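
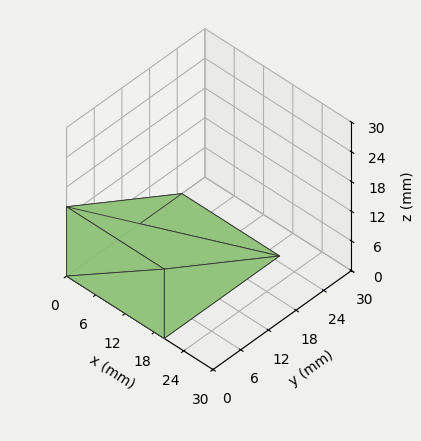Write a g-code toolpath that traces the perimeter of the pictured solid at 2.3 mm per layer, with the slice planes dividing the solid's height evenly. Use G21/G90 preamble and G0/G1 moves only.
Reading the render: the shape is a wedge (ramp): 20 × 25 mm base, rising to 14 mm along the y=0 edge and sloping linearly to z=0 at y=25 (dimensions read to the nearest mm from the axis ticks). For the g-code, the solid's height is divided into equal slices at the stated Δz and each level perimeter traced with G1 moves after a G0 lift.

; perimeter-only toolpath
G21 ; units = mm
G90 ; absolute positioning
G28 ; home
; layer 1
G0 Z2.3
G0 X0.0 Y0.0
G1 X20.0 Y0.0
G1 X20.0 Y20.8
G1 X0.0 Y20.8
G1 X0.0 Y0.0
; layer 2
G0 Z4.7
G0 X0.0 Y0.0
G1 X20.0 Y0.0
G1 X20.0 Y16.7
G1 X0.0 Y16.7
G1 X0.0 Y0.0
; layer 3
G0 Z7.0
G0 X0.0 Y0.0
G1 X20.0 Y0.0
G1 X20.0 Y12.5
G1 X0.0 Y12.5
G1 X0.0 Y0.0
; layer 4
G0 Z9.3
G0 X0.0 Y0.0
G1 X20.0 Y0.0
G1 X20.0 Y8.3
G1 X0.0 Y8.3
G1 X0.0 Y0.0
; layer 5
G0 Z11.7
G0 X0.0 Y0.0
G1 X20.0 Y0.0
G1 X20.0 Y4.2
G1 X0.0 Y4.2
G1 X0.0 Y0.0
M2 ; end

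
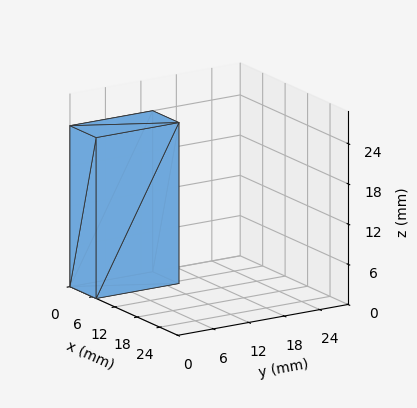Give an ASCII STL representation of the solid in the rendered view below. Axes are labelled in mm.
Reading the render: the shape is a rectangular box, roughly 7 × 14 mm footprint and 24 mm tall (dimensions read to the nearest mm from the axis ticks). For the STL, each face is triangulated and given an outward normal.

solid part
  facet normal 0.0000 0.0000 -1.0000
    outer loop
      vertex 7.00 14.00 0.00
      vertex 7.00 0.00 0.00
      vertex 0.00 0.00 0.00
    endloop
  endfacet
  facet normal 0.0000 0.0000 -1.0000
    outer loop
      vertex 0.00 14.00 0.00
      vertex 7.00 14.00 0.00
      vertex 0.00 0.00 0.00
    endloop
  endfacet
  facet normal 0.0000 0.0000 1.0000
    outer loop
      vertex 0.00 0.00 24.00
      vertex 7.00 0.00 24.00
      vertex 7.00 14.00 24.00
    endloop
  endfacet
  facet normal 0.0000 0.0000 1.0000
    outer loop
      vertex 0.00 0.00 24.00
      vertex 7.00 14.00 24.00
      vertex 0.00 14.00 24.00
    endloop
  endfacet
  facet normal 0.0000 -1.0000 0.0000
    outer loop
      vertex 0.00 0.00 0.00
      vertex 7.00 0.00 0.00
      vertex 7.00 0.00 24.00
    endloop
  endfacet
  facet normal 0.0000 -1.0000 0.0000
    outer loop
      vertex 0.00 0.00 0.00
      vertex 7.00 0.00 24.00
      vertex 0.00 0.00 24.00
    endloop
  endfacet
  facet normal 0.0000 1.0000 0.0000
    outer loop
      vertex 7.00 14.00 24.00
      vertex 7.00 14.00 0.00
      vertex 0.00 14.00 0.00
    endloop
  endfacet
  facet normal 0.0000 1.0000 0.0000
    outer loop
      vertex 0.00 14.00 24.00
      vertex 7.00 14.00 24.00
      vertex 0.00 14.00 0.00
    endloop
  endfacet
  facet normal -1.0000 0.0000 0.0000
    outer loop
      vertex 0.00 14.00 24.00
      vertex 0.00 14.00 0.00
      vertex 0.00 0.00 0.00
    endloop
  endfacet
  facet normal -1.0000 0.0000 0.0000
    outer loop
      vertex 0.00 0.00 24.00
      vertex 0.00 14.00 24.00
      vertex 0.00 0.00 0.00
    endloop
  endfacet
  facet normal 1.0000 0.0000 0.0000
    outer loop
      vertex 7.00 0.00 0.00
      vertex 7.00 14.00 0.00
      vertex 7.00 14.00 24.00
    endloop
  endfacet
  facet normal 1.0000 0.0000 0.0000
    outer loop
      vertex 7.00 0.00 0.00
      vertex 7.00 14.00 24.00
      vertex 7.00 0.00 24.00
    endloop
  endfacet
endsolid part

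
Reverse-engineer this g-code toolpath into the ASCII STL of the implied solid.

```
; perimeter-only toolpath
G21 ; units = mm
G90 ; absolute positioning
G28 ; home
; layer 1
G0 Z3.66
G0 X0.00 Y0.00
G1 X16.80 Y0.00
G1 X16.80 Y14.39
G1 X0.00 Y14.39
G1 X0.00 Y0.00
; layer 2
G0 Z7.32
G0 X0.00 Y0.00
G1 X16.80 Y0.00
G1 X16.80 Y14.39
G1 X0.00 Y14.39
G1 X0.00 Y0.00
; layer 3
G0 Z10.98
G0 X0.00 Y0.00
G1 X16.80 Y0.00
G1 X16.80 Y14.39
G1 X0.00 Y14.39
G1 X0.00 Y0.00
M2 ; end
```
solid part
  facet normal 0.0000 0.0000 -1.0000
    outer loop
      vertex 16.80 14.39 0.00
      vertex 16.80 0.00 0.00
      vertex 0.00 0.00 0.00
    endloop
  endfacet
  facet normal 0.0000 0.0000 -1.0000
    outer loop
      vertex 0.00 14.39 0.00
      vertex 16.80 14.39 0.00
      vertex 0.00 0.00 0.00
    endloop
  endfacet
  facet normal 0.0000 0.0000 1.0000
    outer loop
      vertex 0.00 0.00 10.98
      vertex 16.80 0.00 10.98
      vertex 16.80 14.39 10.98
    endloop
  endfacet
  facet normal 0.0000 0.0000 1.0000
    outer loop
      vertex 0.00 0.00 10.98
      vertex 16.80 14.39 10.98
      vertex 0.00 14.39 10.98
    endloop
  endfacet
  facet normal 0.0000 -1.0000 0.0000
    outer loop
      vertex 0.00 0.00 0.00
      vertex 16.80 0.00 0.00
      vertex 16.80 0.00 10.98
    endloop
  endfacet
  facet normal 0.0000 -1.0000 0.0000
    outer loop
      vertex 0.00 0.00 0.00
      vertex 16.80 0.00 10.98
      vertex 0.00 0.00 10.98
    endloop
  endfacet
  facet normal 0.0000 1.0000 0.0000
    outer loop
      vertex 16.80 14.39 10.98
      vertex 16.80 14.39 0.00
      vertex 0.00 14.39 0.00
    endloop
  endfacet
  facet normal 0.0000 1.0000 0.0000
    outer loop
      vertex 0.00 14.39 10.98
      vertex 16.80 14.39 10.98
      vertex 0.00 14.39 0.00
    endloop
  endfacet
  facet normal -1.0000 0.0000 0.0000
    outer loop
      vertex 0.00 14.39 10.98
      vertex 0.00 14.39 0.00
      vertex 0.00 0.00 0.00
    endloop
  endfacet
  facet normal -1.0000 0.0000 0.0000
    outer loop
      vertex 0.00 0.00 10.98
      vertex 0.00 14.39 10.98
      vertex 0.00 0.00 0.00
    endloop
  endfacet
  facet normal 1.0000 0.0000 0.0000
    outer loop
      vertex 16.80 0.00 0.00
      vertex 16.80 14.39 0.00
      vertex 16.80 14.39 10.98
    endloop
  endfacet
  facet normal 1.0000 0.0000 0.0000
    outer loop
      vertex 16.80 0.00 0.00
      vertex 16.80 14.39 10.98
      vertex 16.80 0.00 10.98
    endloop
  endfacet
endsolid part

The G0 Z moves step by Δz≈3.66 mm. Every layer's G1 loop is the same polygon, so the solid is a straight extrusion of it from z=0 to z≈11. Closing with flat bottom and top caps and triangulating gives 12 facets — a rectangular box, roughly 16.8 × 14.4 mm footprint and 11 mm tall.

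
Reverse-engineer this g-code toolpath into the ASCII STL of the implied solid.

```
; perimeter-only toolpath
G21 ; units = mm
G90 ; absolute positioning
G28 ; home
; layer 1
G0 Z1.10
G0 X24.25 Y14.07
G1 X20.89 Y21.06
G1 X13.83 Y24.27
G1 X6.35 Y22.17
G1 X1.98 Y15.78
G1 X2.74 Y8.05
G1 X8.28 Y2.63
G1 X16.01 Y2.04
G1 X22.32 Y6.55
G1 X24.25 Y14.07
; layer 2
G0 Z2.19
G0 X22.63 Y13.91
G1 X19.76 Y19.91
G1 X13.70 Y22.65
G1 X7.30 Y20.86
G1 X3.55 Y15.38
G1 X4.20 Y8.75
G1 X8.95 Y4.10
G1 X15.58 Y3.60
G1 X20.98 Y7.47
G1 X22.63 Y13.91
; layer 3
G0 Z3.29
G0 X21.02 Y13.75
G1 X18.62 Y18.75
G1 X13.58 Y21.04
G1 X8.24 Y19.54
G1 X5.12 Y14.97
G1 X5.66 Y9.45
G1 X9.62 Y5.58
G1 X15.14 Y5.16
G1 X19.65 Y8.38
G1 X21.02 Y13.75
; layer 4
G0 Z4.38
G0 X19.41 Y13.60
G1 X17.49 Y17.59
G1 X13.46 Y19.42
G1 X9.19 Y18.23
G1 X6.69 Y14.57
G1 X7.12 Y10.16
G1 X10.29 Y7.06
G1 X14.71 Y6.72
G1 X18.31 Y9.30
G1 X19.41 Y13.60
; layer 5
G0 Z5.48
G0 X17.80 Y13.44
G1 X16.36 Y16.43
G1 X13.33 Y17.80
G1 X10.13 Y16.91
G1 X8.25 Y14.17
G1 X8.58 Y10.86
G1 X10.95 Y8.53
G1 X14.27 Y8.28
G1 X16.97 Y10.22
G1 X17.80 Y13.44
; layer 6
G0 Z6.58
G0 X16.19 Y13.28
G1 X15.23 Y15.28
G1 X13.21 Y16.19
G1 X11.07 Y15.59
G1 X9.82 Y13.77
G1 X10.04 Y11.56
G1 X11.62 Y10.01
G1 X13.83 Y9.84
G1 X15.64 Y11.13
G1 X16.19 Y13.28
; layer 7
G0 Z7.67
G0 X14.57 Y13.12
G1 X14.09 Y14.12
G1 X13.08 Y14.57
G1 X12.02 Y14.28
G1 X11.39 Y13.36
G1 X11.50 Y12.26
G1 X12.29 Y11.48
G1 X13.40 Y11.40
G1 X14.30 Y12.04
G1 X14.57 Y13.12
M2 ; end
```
solid part
  facet normal 0.0000 0.0000 -1.0000
    outer loop
      vertex 13.95 25.88 0.00
      vertex 22.02 22.22 0.00
      vertex 25.86 14.23 0.00
    endloop
  endfacet
  facet normal 0.0000 0.0000 -1.0000
    outer loop
      vertex 5.41 23.49 0.00
      vertex 13.95 25.88 0.00
      vertex 25.86 14.23 0.00
    endloop
  endfacet
  facet normal 0.0000 0.0000 -1.0000
    outer loop
      vertex 0.41 16.18 0.00
      vertex 5.41 23.49 0.00
      vertex 25.86 14.23 0.00
    endloop
  endfacet
  facet normal 0.0000 0.0000 -1.0000
    outer loop
      vertex 1.28 7.35 0.00
      vertex 0.41 16.18 0.00
      vertex 25.86 14.23 0.00
    endloop
  endfacet
  facet normal 0.0000 0.0000 -1.0000
    outer loop
      vertex 7.61 1.15 0.00
      vertex 1.28 7.35 0.00
      vertex 25.86 14.23 0.00
    endloop
  endfacet
  facet normal 0.0000 0.0000 -1.0000
    outer loop
      vertex 16.45 0.48 0.00
      vertex 7.61 1.15 0.00
      vertex 25.86 14.23 0.00
    endloop
  endfacet
  facet normal 0.0000 0.0000 -1.0000
    outer loop
      vertex 23.66 5.64 0.00
      vertex 16.45 0.48 0.00
      vertex 25.86 14.23 0.00
    endloop
  endfacet
  facet normal 0.5267 0.2532 0.8115
    outer loop
      vertex 25.86 14.23 0.00
      vertex 22.02 22.22 0.00
      vertex 12.96 12.96 8.77
    endloop
  endfacet
  facet normal 0.2414 0.5323 0.8114
    outer loop
      vertex 22.02 22.22 0.00
      vertex 13.95 25.88 0.00
      vertex 12.96 12.96 8.77
    endloop
  endfacet
  facet normal -0.1575 0.5628 0.8114
    outer loop
      vertex 13.95 25.88 0.00
      vertex 5.41 23.49 0.00
      vertex 12.96 12.96 8.77
    endloop
  endfacet
  facet normal -0.4824 0.3299 0.8114
    outer loop
      vertex 5.41 23.49 0.00
      vertex 0.41 16.18 0.00
      vertex 12.96 12.96 8.77
    endloop
  endfacet
  facet normal -0.5817 -0.0573 0.8114
    outer loop
      vertex 0.41 16.18 0.00
      vertex 1.28 7.35 0.00
      vertex 12.96 12.96 8.77
    endloop
  endfacet
  facet normal -0.4089 -0.4174 0.8115
    outer loop
      vertex 1.28 7.35 0.00
      vertex 7.61 1.15 0.00
      vertex 12.96 12.96 8.77
    endloop
  endfacet
  facet normal -0.0442 -0.5826 0.8115
    outer loop
      vertex 7.61 1.15 0.00
      vertex 16.45 0.48 0.00
      vertex 12.96 12.96 8.77
    endloop
  endfacet
  facet normal 0.3401 -0.4752 0.8115
    outer loop
      vertex 16.45 0.48 0.00
      vertex 23.66 5.64 0.00
      vertex 12.96 12.96 8.77
    endloop
  endfacet
  facet normal 0.5660 -0.1450 0.8116
    outer loop
      vertex 23.66 5.64 0.00
      vertex 25.86 14.23 0.00
      vertex 12.96 12.96 8.77
    endloop
  endfacet
endsolid part

The G0 Z moves step by Δz≈1.10 mm. The G1 loops shrink linearly with z, so the solid tapers from its base footprint up to z≈8.77. Closing with a flat bottom cap and the tapered top and triangulating gives 16 facets — a regular 9-sided pyramid, base circumscribed radius ≈ 13 mm, apex at z ≈ 8.77 mm.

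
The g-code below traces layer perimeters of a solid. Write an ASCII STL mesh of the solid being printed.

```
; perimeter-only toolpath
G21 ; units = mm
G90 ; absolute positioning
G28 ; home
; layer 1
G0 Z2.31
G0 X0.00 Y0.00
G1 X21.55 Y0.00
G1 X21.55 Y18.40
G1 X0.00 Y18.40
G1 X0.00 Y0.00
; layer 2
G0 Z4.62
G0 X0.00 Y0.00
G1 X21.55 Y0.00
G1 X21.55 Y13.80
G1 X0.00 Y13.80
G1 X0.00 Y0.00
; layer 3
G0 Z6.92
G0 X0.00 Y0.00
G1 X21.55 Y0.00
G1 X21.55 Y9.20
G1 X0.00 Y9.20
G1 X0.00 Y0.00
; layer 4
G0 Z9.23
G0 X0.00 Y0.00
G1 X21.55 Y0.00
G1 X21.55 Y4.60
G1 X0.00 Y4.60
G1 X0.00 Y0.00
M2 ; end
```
solid part
  facet normal 0.0000 0.0000 -1.0000
    outer loop
      vertex 21.55 23.00 0.00
      vertex 21.55 0.00 0.00
      vertex 0.00 0.00 0.00
    endloop
  endfacet
  facet normal 0.0000 0.0000 -1.0000
    outer loop
      vertex 0.00 23.00 0.00
      vertex 21.55 23.00 0.00
      vertex 0.00 0.00 0.00
    endloop
  endfacet
  facet normal 0.0000 -1.0000 0.0000
    outer loop
      vertex 0.00 0.00 0.00
      vertex 21.55 0.00 0.00
      vertex 21.55 0.00 11.54
    endloop
  endfacet
  facet normal 0.0000 -1.0000 0.0000
    outer loop
      vertex 0.00 0.00 0.00
      vertex 21.55 0.00 11.54
      vertex 0.00 0.00 11.54
    endloop
  endfacet
  facet normal 0.0000 0.4485 0.8938
    outer loop
      vertex 0.00 0.00 11.54
      vertex 21.55 0.00 11.54
      vertex 21.55 23.00 0.00
    endloop
  endfacet
  facet normal 0.0000 0.4485 0.8938
    outer loop
      vertex 0.00 0.00 11.54
      vertex 21.55 23.00 0.00
      vertex 0.00 23.00 0.00
    endloop
  endfacet
  facet normal -1.0000 0.0000 0.0000
    outer loop
      vertex 0.00 0.00 11.54
      vertex 0.00 23.00 0.00
      vertex 0.00 0.00 0.00
    endloop
  endfacet
  facet normal 1.0000 0.0000 0.0000
    outer loop
      vertex 21.55 0.00 0.00
      vertex 21.55 23.00 0.00
      vertex 21.55 0.00 11.54
    endloop
  endfacet
endsolid part

The G0 Z moves step by Δz≈2.31 mm. The G1 loops shrink linearly with z, so the solid tapers from its base footprint up to z≈11.5. Closing with a flat bottom cap and the tapered top and triangulating gives 8 facets — a wedge (ramp): 21.6 × 23 mm base, rising to 11.5 mm along the y=0 edge and sloping linearly to z=0 at y=23.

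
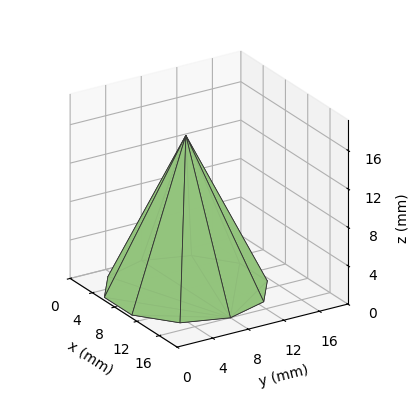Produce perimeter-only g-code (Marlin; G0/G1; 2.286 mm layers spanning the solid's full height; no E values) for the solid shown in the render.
Reading the render: the shape is a regular 10-sided pyramid, base circumscribed radius ≈ 8 mm, apex at z ≈ 16 mm (dimensions read to the nearest mm from the axis ticks). For the g-code, the solid's height is divided into equal slices at the stated Δz and each level perimeter traced with G1 moves after a G0 lift.

; perimeter-only toolpath
G21 ; units = mm
G90 ; absolute positioning
G28 ; home
; layer 1
G0 Z2.286
G0 X14.857 Y8.000
G1 X13.547 Y12.030
G1 X10.119 Y14.521
G1 X5.881 Y14.521
G1 X2.453 Y12.030
G1 X1.143 Y8.000
G1 X2.453 Y3.970
G1 X5.881 Y1.479
G1 X10.119 Y1.479
G1 X13.547 Y3.970
G1 X14.857 Y8.000
; layer 2
G0 Z4.571
G0 X13.714 Y8.000
G1 X12.623 Y11.359
G1 X9.766 Y13.434
G1 X6.234 Y13.434
G1 X3.377 Y11.359
G1 X2.286 Y8.000
G1 X3.377 Y4.641
G1 X6.234 Y2.566
G1 X9.766 Y2.566
G1 X12.623 Y4.641
G1 X13.714 Y8.000
; layer 3
G0 Z6.857
G0 X12.571 Y8.000
G1 X11.698 Y10.687
G1 X9.413 Y12.347
G1 X6.587 Y12.347
G1 X4.302 Y10.687
G1 X3.429 Y8.000
G1 X4.302 Y5.313
G1 X6.587 Y3.653
G1 X9.413 Y3.653
G1 X11.698 Y5.313
G1 X12.571 Y8.000
; layer 4
G0 Z9.143
G0 X11.429 Y8.000
G1 X10.774 Y10.015
G1 X9.059 Y11.261
G1 X6.941 Y11.261
G1 X5.226 Y10.015
G1 X4.571 Y8.000
G1 X5.226 Y5.985
G1 X6.941 Y4.739
G1 X9.059 Y4.739
G1 X10.774 Y5.985
G1 X11.429 Y8.000
; layer 5
G0 Z11.429
G0 X10.286 Y8.000
G1 X9.849 Y9.343
G1 X8.706 Y10.174
G1 X7.294 Y10.174
G1 X6.151 Y9.343
G1 X5.714 Y8.000
G1 X6.151 Y6.657
G1 X7.294 Y5.826
G1 X8.706 Y5.826
G1 X9.849 Y6.657
G1 X10.286 Y8.000
; layer 6
G0 Z13.714
G0 X9.143 Y8.000
G1 X8.925 Y8.672
G1 X8.353 Y9.087
G1 X7.647 Y9.087
G1 X7.075 Y8.672
G1 X6.857 Y8.000
G1 X7.075 Y7.328
G1 X7.647 Y6.913
G1 X8.353 Y6.913
G1 X8.925 Y7.328
G1 X9.143 Y8.000
M2 ; end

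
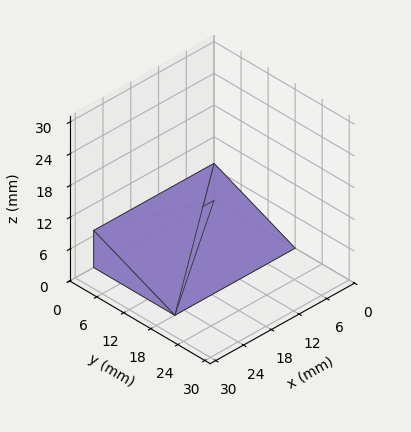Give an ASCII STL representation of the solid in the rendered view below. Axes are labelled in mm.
Reading the render: the shape is a wedge (ramp): 26 × 18 mm base, rising to 7 mm along the y=0 edge and sloping linearly to z=0 at y=18 (dimensions read to the nearest mm from the axis ticks). For the STL, each face is triangulated and given an outward normal.

solid part
  facet normal 0.0000 0.0000 -1.0000
    outer loop
      vertex 26.0 18.0 0.0
      vertex 26.0 0.0 0.0
      vertex 0.0 0.0 0.0
    endloop
  endfacet
  facet normal 0.0000 0.0000 -1.0000
    outer loop
      vertex 0.0 18.0 0.0
      vertex 26.0 18.0 0.0
      vertex 0.0 0.0 0.0
    endloop
  endfacet
  facet normal 0.0000 -1.0000 0.0000
    outer loop
      vertex 0.0 0.0 0.0
      vertex 26.0 0.0 0.0
      vertex 26.0 0.0 7.0
    endloop
  endfacet
  facet normal 0.0000 -1.0000 0.0000
    outer loop
      vertex 0.0 0.0 0.0
      vertex 26.0 0.0 7.0
      vertex 0.0 0.0 7.0
    endloop
  endfacet
  facet normal 0.0000 0.3624 0.9320
    outer loop
      vertex 0.0 0.0 7.0
      vertex 26.0 0.0 7.0
      vertex 26.0 18.0 0.0
    endloop
  endfacet
  facet normal 0.0000 0.3624 0.9320
    outer loop
      vertex 0.0 0.0 7.0
      vertex 26.0 18.0 0.0
      vertex 0.0 18.0 0.0
    endloop
  endfacet
  facet normal -1.0000 0.0000 0.0000
    outer loop
      vertex 0.0 0.0 7.0
      vertex 0.0 18.0 0.0
      vertex 0.0 0.0 0.0
    endloop
  endfacet
  facet normal 1.0000 0.0000 0.0000
    outer loop
      vertex 26.0 0.0 0.0
      vertex 26.0 18.0 0.0
      vertex 26.0 0.0 7.0
    endloop
  endfacet
endsolid part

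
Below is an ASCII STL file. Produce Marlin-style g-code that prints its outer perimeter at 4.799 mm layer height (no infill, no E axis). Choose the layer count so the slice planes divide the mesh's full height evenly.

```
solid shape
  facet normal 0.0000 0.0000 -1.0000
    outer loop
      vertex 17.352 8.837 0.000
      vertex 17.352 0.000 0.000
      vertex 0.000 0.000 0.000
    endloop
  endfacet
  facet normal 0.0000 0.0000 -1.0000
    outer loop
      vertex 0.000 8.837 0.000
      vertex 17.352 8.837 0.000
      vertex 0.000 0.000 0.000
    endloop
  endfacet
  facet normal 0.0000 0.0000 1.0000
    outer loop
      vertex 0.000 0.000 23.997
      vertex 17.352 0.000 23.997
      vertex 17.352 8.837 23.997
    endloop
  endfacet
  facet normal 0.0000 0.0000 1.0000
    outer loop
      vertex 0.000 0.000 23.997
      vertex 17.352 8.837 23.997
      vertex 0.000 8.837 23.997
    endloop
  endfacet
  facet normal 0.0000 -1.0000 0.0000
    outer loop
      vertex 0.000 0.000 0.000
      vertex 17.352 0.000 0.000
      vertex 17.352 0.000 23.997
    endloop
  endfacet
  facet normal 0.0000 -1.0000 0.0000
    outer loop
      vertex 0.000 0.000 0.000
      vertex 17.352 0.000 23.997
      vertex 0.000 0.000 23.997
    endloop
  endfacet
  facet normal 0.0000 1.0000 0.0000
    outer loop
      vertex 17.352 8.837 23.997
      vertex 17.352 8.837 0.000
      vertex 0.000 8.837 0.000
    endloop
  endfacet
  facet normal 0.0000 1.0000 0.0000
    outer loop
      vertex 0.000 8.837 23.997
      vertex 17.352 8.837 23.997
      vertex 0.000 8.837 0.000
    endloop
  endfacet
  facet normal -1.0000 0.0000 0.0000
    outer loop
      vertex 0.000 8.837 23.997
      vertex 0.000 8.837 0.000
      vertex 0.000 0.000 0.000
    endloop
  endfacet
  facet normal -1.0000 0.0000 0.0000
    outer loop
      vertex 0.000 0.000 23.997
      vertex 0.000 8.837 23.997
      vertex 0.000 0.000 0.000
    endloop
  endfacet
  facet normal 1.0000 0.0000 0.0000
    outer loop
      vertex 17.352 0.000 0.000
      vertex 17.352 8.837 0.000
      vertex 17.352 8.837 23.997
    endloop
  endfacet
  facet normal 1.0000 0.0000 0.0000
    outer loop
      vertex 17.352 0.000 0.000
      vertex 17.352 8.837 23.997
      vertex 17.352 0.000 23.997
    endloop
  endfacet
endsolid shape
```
; perimeter-only toolpath
G21 ; units = mm
G90 ; absolute positioning
G28 ; home
; layer 1
G0 Z4.799
G0 X0.000 Y0.000
G1 X17.352 Y0.000
G1 X17.352 Y8.837
G1 X0.000 Y8.837
G1 X0.000 Y0.000
; layer 2
G0 Z9.599
G0 X0.000 Y0.000
G1 X17.352 Y0.000
G1 X17.352 Y8.837
G1 X0.000 Y8.837
G1 X0.000 Y0.000
; layer 3
G0 Z14.398
G0 X0.000 Y0.000
G1 X17.352 Y0.000
G1 X17.352 Y8.837
G1 X0.000 Y8.837
G1 X0.000 Y0.000
; layer 4
G0 Z19.198
G0 X0.000 Y0.000
G1 X17.352 Y0.000
G1 X17.352 Y8.837
G1 X0.000 Y8.837
G1 X0.000 Y0.000
; layer 5
G0 Z23.997
G0 X0.000 Y0.000
G1 X17.352 Y0.000
G1 X17.352 Y8.837
G1 X0.000 Y8.837
G1 X0.000 Y0.000
M2 ; end

The solid is a rectangular box, roughly 17.4 × 8.84 mm footprint and 24 mm tall. Slicing at Δz = 4.799 mm — 5 equal slices spanning the solid's height, so layer i sits at z = i·h/5 — gives 5 non-empty perimeters. Each is a 4-segment closed polygon; G0 lifts to the layer z and rapids to the start vertex, then G1 traces the edges.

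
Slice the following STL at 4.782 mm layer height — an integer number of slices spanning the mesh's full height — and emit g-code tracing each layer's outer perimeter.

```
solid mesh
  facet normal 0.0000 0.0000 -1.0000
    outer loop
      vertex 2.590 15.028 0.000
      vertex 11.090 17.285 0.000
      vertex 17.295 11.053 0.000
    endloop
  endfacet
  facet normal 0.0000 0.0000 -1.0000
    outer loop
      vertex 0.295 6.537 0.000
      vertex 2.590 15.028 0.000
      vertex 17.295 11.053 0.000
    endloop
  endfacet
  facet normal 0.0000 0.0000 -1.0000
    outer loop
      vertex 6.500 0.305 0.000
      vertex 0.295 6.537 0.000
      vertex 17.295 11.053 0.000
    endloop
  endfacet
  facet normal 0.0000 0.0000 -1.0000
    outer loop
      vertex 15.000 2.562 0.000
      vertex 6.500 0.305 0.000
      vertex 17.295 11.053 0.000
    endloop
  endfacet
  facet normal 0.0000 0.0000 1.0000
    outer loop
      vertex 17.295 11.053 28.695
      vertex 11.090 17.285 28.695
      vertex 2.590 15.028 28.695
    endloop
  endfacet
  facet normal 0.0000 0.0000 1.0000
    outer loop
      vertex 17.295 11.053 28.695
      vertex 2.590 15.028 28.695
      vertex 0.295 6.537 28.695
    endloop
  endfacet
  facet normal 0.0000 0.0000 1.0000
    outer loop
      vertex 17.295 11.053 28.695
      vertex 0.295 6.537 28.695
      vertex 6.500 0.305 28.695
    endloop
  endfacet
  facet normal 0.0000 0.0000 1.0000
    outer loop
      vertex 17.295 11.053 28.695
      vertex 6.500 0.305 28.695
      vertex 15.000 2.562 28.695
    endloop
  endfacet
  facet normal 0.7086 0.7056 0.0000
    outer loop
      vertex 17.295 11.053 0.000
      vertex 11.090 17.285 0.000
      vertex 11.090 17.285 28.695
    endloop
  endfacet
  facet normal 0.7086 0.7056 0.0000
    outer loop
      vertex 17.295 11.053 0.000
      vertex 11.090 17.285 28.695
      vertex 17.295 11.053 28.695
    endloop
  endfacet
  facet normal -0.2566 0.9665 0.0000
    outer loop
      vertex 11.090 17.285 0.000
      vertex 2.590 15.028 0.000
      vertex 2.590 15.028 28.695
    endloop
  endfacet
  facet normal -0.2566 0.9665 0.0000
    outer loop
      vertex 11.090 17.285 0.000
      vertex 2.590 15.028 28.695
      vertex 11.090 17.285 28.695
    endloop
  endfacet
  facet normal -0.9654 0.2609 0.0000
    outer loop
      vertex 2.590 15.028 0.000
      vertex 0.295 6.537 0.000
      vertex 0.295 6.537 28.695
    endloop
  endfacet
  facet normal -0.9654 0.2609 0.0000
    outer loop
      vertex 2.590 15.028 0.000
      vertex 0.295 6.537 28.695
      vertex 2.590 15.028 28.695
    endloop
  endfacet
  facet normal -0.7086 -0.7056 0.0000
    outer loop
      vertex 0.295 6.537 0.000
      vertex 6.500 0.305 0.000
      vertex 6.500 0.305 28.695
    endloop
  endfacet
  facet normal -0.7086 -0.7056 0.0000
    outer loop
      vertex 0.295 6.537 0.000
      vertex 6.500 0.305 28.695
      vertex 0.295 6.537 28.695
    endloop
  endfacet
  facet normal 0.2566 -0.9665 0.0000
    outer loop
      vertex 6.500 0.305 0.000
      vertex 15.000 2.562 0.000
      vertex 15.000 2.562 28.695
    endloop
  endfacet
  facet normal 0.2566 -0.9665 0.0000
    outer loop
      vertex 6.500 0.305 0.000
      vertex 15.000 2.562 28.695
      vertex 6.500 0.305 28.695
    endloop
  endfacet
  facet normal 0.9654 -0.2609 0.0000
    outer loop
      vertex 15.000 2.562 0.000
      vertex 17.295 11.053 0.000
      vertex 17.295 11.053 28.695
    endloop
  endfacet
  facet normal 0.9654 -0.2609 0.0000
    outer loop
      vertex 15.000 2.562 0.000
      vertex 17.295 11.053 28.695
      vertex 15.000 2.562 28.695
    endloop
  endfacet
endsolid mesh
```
; perimeter-only toolpath
G21 ; units = mm
G90 ; absolute positioning
G28 ; home
; layer 1
G0 Z4.782
G0 X17.295 Y11.053
G1 X11.090 Y17.285
G1 X2.590 Y15.028
G1 X0.295 Y6.537
G1 X6.500 Y0.305
G1 X15.000 Y2.562
G1 X17.295 Y11.053
; layer 2
G0 Z9.565
G0 X17.295 Y11.053
G1 X11.090 Y17.285
G1 X2.590 Y15.028
G1 X0.295 Y6.537
G1 X6.500 Y0.305
G1 X15.000 Y2.562
G1 X17.295 Y11.053
; layer 3
G0 Z14.348
G0 X17.295 Y11.053
G1 X11.090 Y17.285
G1 X2.590 Y15.028
G1 X0.295 Y6.537
G1 X6.500 Y0.305
G1 X15.000 Y2.562
G1 X17.295 Y11.053
; layer 4
G0 Z19.130
G0 X17.295 Y11.053
G1 X11.090 Y17.285
G1 X2.590 Y15.028
G1 X0.295 Y6.537
G1 X6.500 Y0.305
G1 X15.000 Y2.562
G1 X17.295 Y11.053
; layer 5
G0 Z23.912
G0 X17.295 Y11.053
G1 X11.090 Y17.285
G1 X2.590 Y15.028
G1 X0.295 Y6.537
G1 X6.500 Y0.305
G1 X15.000 Y2.562
G1 X17.295 Y11.053
; layer 6
G0 Z28.695
G0 X17.295 Y11.053
G1 X11.090 Y17.285
G1 X2.590 Y15.028
G1 X0.295 Y6.537
G1 X6.500 Y0.305
G1 X15.000 Y2.562
G1 X17.295 Y11.053
M2 ; end

The solid is a regular 6-sided prism (a cylinder approximated with 6 flat sides), circumscribed radius ≈ 8.79 mm, height ≈ 28.7 mm. Slicing at Δz = 4.782 mm — 6 equal slices spanning the solid's height, so layer i sits at z = i·h/6 — gives 6 non-empty perimeters. Each is a 6-segment closed polygon; G0 lifts to the layer z and rapids to the start vertex, then G1 traces the edges.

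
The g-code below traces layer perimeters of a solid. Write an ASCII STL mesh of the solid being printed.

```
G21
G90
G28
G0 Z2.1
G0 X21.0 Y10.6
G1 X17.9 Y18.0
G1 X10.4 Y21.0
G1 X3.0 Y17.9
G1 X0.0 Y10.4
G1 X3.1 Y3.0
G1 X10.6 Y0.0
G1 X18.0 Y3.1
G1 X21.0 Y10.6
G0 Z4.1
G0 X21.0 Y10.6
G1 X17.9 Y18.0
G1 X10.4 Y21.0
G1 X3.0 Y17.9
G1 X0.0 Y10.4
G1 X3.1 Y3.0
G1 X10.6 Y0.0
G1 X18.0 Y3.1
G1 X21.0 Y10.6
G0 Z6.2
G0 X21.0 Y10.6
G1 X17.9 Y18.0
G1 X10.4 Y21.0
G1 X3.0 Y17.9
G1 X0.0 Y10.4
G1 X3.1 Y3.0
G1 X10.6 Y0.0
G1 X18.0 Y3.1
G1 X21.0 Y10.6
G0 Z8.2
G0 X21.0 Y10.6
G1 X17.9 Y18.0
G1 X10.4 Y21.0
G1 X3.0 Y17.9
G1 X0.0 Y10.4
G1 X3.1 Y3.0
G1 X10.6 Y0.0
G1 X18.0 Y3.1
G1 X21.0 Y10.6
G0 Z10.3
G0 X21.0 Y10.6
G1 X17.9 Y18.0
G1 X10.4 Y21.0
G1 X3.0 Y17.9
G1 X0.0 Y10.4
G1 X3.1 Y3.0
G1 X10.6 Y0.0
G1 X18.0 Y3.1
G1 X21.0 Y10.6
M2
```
solid part
  facet normal 0.0000 0.0000 -1.0000
    outer loop
      vertex 10.4 21.0 0.0
      vertex 17.9 18.0 0.0
      vertex 21.0 10.6 0.0
    endloop
  endfacet
  facet normal 0.0000 0.0000 -1.0000
    outer loop
      vertex 3.0 17.9 0.0
      vertex 10.4 21.0 0.0
      vertex 21.0 10.6 0.0
    endloop
  endfacet
  facet normal 0.0000 0.0000 -1.0000
    outer loop
      vertex 0.0 10.4 0.0
      vertex 3.0 17.9 0.0
      vertex 21.0 10.6 0.0
    endloop
  endfacet
  facet normal 0.0000 0.0000 -1.0000
    outer loop
      vertex 3.1 3.0 0.0
      vertex 0.0 10.4 0.0
      vertex 21.0 10.6 0.0
    endloop
  endfacet
  facet normal 0.0000 0.0000 -1.0000
    outer loop
      vertex 10.6 0.0 0.0
      vertex 3.1 3.0 0.0
      vertex 21.0 10.6 0.0
    endloop
  endfacet
  facet normal 0.0000 0.0000 -1.0000
    outer loop
      vertex 18.0 3.1 0.0
      vertex 10.6 0.0 0.0
      vertex 21.0 10.6 0.0
    endloop
  endfacet
  facet normal 0.0000 0.0000 1.0000
    outer loop
      vertex 21.0 10.6 10.3
      vertex 17.9 18.0 10.3
      vertex 10.4 21.0 10.3
    endloop
  endfacet
  facet normal 0.0000 0.0000 1.0000
    outer loop
      vertex 21.0 10.6 10.3
      vertex 10.4 21.0 10.3
      vertex 3.0 17.9 10.3
    endloop
  endfacet
  facet normal 0.0000 0.0000 1.0000
    outer loop
      vertex 21.0 10.6 10.3
      vertex 3.0 17.9 10.3
      vertex 0.0 10.4 10.3
    endloop
  endfacet
  facet normal 0.0000 0.0000 1.0000
    outer loop
      vertex 21.0 10.6 10.3
      vertex 0.0 10.4 10.3
      vertex 3.1 3.0 10.3
    endloop
  endfacet
  facet normal 0.0000 0.0000 1.0000
    outer loop
      vertex 21.0 10.6 10.3
      vertex 3.1 3.0 10.3
      vertex 10.6 0.0 10.3
    endloop
  endfacet
  facet normal 0.0000 0.0000 1.0000
    outer loop
      vertex 21.0 10.6 10.3
      vertex 10.6 0.0 10.3
      vertex 18.0 3.1 10.3
    endloop
  endfacet
  facet normal 0.9223 0.3864 0.0000
    outer loop
      vertex 21.0 10.6 0.0
      vertex 17.9 18.0 0.0
      vertex 17.9 18.0 10.3
    endloop
  endfacet
  facet normal 0.9223 0.3864 0.0000
    outer loop
      vertex 21.0 10.6 0.0
      vertex 17.9 18.0 10.3
      vertex 21.0 10.6 10.3
    endloop
  endfacet
  facet normal 0.3714 0.9285 0.0000
    outer loop
      vertex 17.9 18.0 0.0
      vertex 10.4 21.0 0.0
      vertex 10.4 21.0 10.3
    endloop
  endfacet
  facet normal 0.3714 0.9285 0.0000
    outer loop
      vertex 17.9 18.0 0.0
      vertex 10.4 21.0 10.3
      vertex 17.9 18.0 10.3
    endloop
  endfacet
  facet normal -0.3864 0.9223 0.0000
    outer loop
      vertex 10.4 21.0 0.0
      vertex 3.0 17.9 0.0
      vertex 3.0 17.9 10.3
    endloop
  endfacet
  facet normal -0.3864 0.9223 0.0000
    outer loop
      vertex 10.4 21.0 0.0
      vertex 3.0 17.9 10.3
      vertex 10.4 21.0 10.3
    endloop
  endfacet
  facet normal -0.9285 0.3714 0.0000
    outer loop
      vertex 3.0 17.9 0.0
      vertex 0.0 10.4 0.0
      vertex 0.0 10.4 10.3
    endloop
  endfacet
  facet normal -0.9285 0.3714 0.0000
    outer loop
      vertex 3.0 17.9 0.0
      vertex 0.0 10.4 10.3
      vertex 3.0 17.9 10.3
    endloop
  endfacet
  facet normal -0.9223 -0.3864 0.0000
    outer loop
      vertex 0.0 10.4 0.0
      vertex 3.1 3.0 0.0
      vertex 3.1 3.0 10.3
    endloop
  endfacet
  facet normal -0.9223 -0.3864 0.0000
    outer loop
      vertex 0.0 10.4 0.0
      vertex 3.1 3.0 10.3
      vertex 0.0 10.4 10.3
    endloop
  endfacet
  facet normal -0.3714 -0.9285 0.0000
    outer loop
      vertex 3.1 3.0 0.0
      vertex 10.6 0.0 0.0
      vertex 10.6 0.0 10.3
    endloop
  endfacet
  facet normal -0.3714 -0.9285 0.0000
    outer loop
      vertex 3.1 3.0 0.0
      vertex 10.6 0.0 10.3
      vertex 3.1 3.0 10.3
    endloop
  endfacet
  facet normal 0.3864 -0.9223 0.0000
    outer loop
      vertex 10.6 0.0 0.0
      vertex 18.0 3.1 0.0
      vertex 18.0 3.1 10.3
    endloop
  endfacet
  facet normal 0.3864 -0.9223 0.0000
    outer loop
      vertex 10.6 0.0 0.0
      vertex 18.0 3.1 10.3
      vertex 10.6 0.0 10.3
    endloop
  endfacet
  facet normal 0.9285 -0.3714 0.0000
    outer loop
      vertex 18.0 3.1 0.0
      vertex 21.0 10.6 0.0
      vertex 21.0 10.6 10.3
    endloop
  endfacet
  facet normal 0.9285 -0.3714 0.0000
    outer loop
      vertex 18.0 3.1 0.0
      vertex 21.0 10.6 10.3
      vertex 18.0 3.1 10.3
    endloop
  endfacet
endsolid part

The G0 Z moves step by Δz≈2.1 mm. Every layer's G1 loop is the same polygon, so the solid is a straight extrusion of it from z=0 to z≈10.3. Closing with flat bottom and top caps and triangulating gives 28 facets — a regular 8-sided prism (a cylinder approximated with 8 flat sides), circumscribed radius ≈ 10.5 mm, height ≈ 10.3 mm.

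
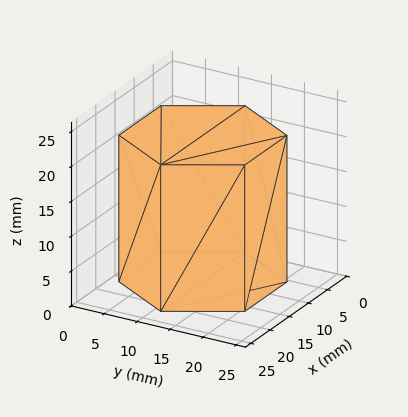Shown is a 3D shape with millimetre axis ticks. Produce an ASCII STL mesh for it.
Reading the render: the shape is a regular 6-sided prism (a cylinder approximated with 6 flat sides), circumscribed radius ≈ 11 mm, height ≈ 21 mm (dimensions read to the nearest mm from the axis ticks). For the STL, each face is triangulated and given an outward normal.

solid part
  facet normal 0.0000 0.0000 -1.0000
    outer loop
      vertex 5.50 20.53 0.00
      vertex 16.50 20.53 0.00
      vertex 22.00 11.00 0.00
    endloop
  endfacet
  facet normal 0.0000 0.0000 -1.0000
    outer loop
      vertex 0.00 11.00 0.00
      vertex 5.50 20.53 0.00
      vertex 22.00 11.00 0.00
    endloop
  endfacet
  facet normal 0.0000 0.0000 -1.0000
    outer loop
      vertex 5.50 1.47 0.00
      vertex 0.00 11.00 0.00
      vertex 22.00 11.00 0.00
    endloop
  endfacet
  facet normal 0.0000 0.0000 -1.0000
    outer loop
      vertex 16.50 1.47 0.00
      vertex 5.50 1.47 0.00
      vertex 22.00 11.00 0.00
    endloop
  endfacet
  facet normal 0.0000 0.0000 1.0000
    outer loop
      vertex 22.00 11.00 21.00
      vertex 16.50 20.53 21.00
      vertex 5.50 20.53 21.00
    endloop
  endfacet
  facet normal 0.0000 0.0000 1.0000
    outer loop
      vertex 22.00 11.00 21.00
      vertex 5.50 20.53 21.00
      vertex 0.00 11.00 21.00
    endloop
  endfacet
  facet normal 0.0000 0.0000 1.0000
    outer loop
      vertex 22.00 11.00 21.00
      vertex 0.00 11.00 21.00
      vertex 5.50 1.47 21.00
    endloop
  endfacet
  facet normal 0.0000 0.0000 1.0000
    outer loop
      vertex 22.00 11.00 21.00
      vertex 5.50 1.47 21.00
      vertex 16.50 1.47 21.00
    endloop
  endfacet
  facet normal 0.8661 0.4999 0.0000
    outer loop
      vertex 22.00 11.00 0.00
      vertex 16.50 20.53 0.00
      vertex 16.50 20.53 21.00
    endloop
  endfacet
  facet normal 0.8661 0.4999 0.0000
    outer loop
      vertex 22.00 11.00 0.00
      vertex 16.50 20.53 21.00
      vertex 22.00 11.00 21.00
    endloop
  endfacet
  facet normal 0.0000 1.0000 0.0000
    outer loop
      vertex 16.50 20.53 0.00
      vertex 5.50 20.53 0.00
      vertex 5.50 20.53 21.00
    endloop
  endfacet
  facet normal 0.0000 1.0000 0.0000
    outer loop
      vertex 16.50 20.53 0.00
      vertex 5.50 20.53 21.00
      vertex 16.50 20.53 21.00
    endloop
  endfacet
  facet normal -0.8661 0.4999 0.0000
    outer loop
      vertex 5.50 20.53 0.00
      vertex 0.00 11.00 0.00
      vertex 0.00 11.00 21.00
    endloop
  endfacet
  facet normal -0.8661 0.4999 0.0000
    outer loop
      vertex 5.50 20.53 0.00
      vertex 0.00 11.00 21.00
      vertex 5.50 20.53 21.00
    endloop
  endfacet
  facet normal -0.8661 -0.4999 0.0000
    outer loop
      vertex 0.00 11.00 0.00
      vertex 5.50 1.47 0.00
      vertex 5.50 1.47 21.00
    endloop
  endfacet
  facet normal -0.8661 -0.4999 0.0000
    outer loop
      vertex 0.00 11.00 0.00
      vertex 5.50 1.47 21.00
      vertex 0.00 11.00 21.00
    endloop
  endfacet
  facet normal 0.0000 -1.0000 0.0000
    outer loop
      vertex 5.50 1.47 0.00
      vertex 16.50 1.47 0.00
      vertex 16.50 1.47 21.00
    endloop
  endfacet
  facet normal 0.0000 -1.0000 0.0000
    outer loop
      vertex 5.50 1.47 0.00
      vertex 16.50 1.47 21.00
      vertex 5.50 1.47 21.00
    endloop
  endfacet
  facet normal 0.8661 -0.4999 0.0000
    outer loop
      vertex 16.50 1.47 0.00
      vertex 22.00 11.00 0.00
      vertex 22.00 11.00 21.00
    endloop
  endfacet
  facet normal 0.8661 -0.4999 0.0000
    outer loop
      vertex 16.50 1.47 0.00
      vertex 22.00 11.00 21.00
      vertex 16.50 1.47 21.00
    endloop
  endfacet
endsolid part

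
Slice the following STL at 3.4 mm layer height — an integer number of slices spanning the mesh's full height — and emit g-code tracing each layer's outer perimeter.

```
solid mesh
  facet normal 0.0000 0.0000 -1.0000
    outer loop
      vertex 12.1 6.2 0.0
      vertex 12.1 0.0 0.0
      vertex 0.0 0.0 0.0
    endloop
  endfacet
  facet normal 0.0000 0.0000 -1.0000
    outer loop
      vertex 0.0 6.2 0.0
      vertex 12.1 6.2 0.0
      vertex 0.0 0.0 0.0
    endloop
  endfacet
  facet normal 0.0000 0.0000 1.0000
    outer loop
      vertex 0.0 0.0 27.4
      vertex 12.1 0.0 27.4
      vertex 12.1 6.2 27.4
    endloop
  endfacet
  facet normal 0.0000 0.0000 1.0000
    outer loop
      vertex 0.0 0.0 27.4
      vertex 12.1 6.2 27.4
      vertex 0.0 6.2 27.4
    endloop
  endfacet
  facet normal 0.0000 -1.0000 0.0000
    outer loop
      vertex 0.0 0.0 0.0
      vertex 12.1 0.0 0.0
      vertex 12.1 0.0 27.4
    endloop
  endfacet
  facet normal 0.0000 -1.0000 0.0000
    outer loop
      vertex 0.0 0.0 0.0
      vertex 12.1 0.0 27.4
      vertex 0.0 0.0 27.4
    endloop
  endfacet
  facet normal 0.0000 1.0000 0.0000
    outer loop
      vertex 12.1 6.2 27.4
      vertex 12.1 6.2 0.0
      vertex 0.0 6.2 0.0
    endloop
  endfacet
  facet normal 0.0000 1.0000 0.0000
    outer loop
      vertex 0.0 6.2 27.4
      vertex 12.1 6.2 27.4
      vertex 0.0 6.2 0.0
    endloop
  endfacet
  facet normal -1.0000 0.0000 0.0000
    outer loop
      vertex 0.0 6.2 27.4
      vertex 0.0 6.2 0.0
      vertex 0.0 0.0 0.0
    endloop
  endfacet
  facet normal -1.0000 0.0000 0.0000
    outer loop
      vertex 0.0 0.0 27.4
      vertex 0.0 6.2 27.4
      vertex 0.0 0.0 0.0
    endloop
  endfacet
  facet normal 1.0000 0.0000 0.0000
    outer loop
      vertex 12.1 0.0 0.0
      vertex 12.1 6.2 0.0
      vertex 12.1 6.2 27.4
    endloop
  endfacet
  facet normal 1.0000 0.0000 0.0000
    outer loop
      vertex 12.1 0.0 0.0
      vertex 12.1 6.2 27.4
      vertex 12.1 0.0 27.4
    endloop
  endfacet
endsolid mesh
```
; perimeter-only toolpath
G21 ; units = mm
G90 ; absolute positioning
G28 ; home
; layer 1
G0 Z3.4
G0 X0.0 Y0.0
G1 X12.1 Y0.0
G1 X12.1 Y6.2
G1 X0.0 Y6.2
G1 X0.0 Y0.0
; layer 2
G0 Z6.8
G0 X0.0 Y0.0
G1 X12.1 Y0.0
G1 X12.1 Y6.2
G1 X0.0 Y6.2
G1 X0.0 Y0.0
; layer 3
G0 Z10.3
G0 X0.0 Y0.0
G1 X12.1 Y0.0
G1 X12.1 Y6.2
G1 X0.0 Y6.2
G1 X0.0 Y0.0
; layer 4
G0 Z13.7
G0 X0.0 Y0.0
G1 X12.1 Y0.0
G1 X12.1 Y6.2
G1 X0.0 Y6.2
G1 X0.0 Y0.0
; layer 5
G0 Z17.1
G0 X0.0 Y0.0
G1 X12.1 Y0.0
G1 X12.1 Y6.2
G1 X0.0 Y6.2
G1 X0.0 Y0.0
; layer 6
G0 Z20.5
G0 X0.0 Y0.0
G1 X12.1 Y0.0
G1 X12.1 Y6.2
G1 X0.0 Y6.2
G1 X0.0 Y0.0
; layer 7
G0 Z24.0
G0 X0.0 Y0.0
G1 X12.1 Y0.0
G1 X12.1 Y6.2
G1 X0.0 Y6.2
G1 X0.0 Y0.0
; layer 8
G0 Z27.4
G0 X0.0 Y0.0
G1 X12.1 Y0.0
G1 X12.1 Y6.2
G1 X0.0 Y6.2
G1 X0.0 Y0.0
M2 ; end

The solid is a rectangular box, roughly 12.1 × 6.2 mm footprint and 27.4 mm tall. Slicing at Δz = 3.4 mm — 8 equal slices spanning the solid's height, so layer i sits at z = i·h/8 — gives 8 non-empty perimeters. Each is a 4-segment closed polygon; G0 lifts to the layer z and rapids to the start vertex, then G1 traces the edges.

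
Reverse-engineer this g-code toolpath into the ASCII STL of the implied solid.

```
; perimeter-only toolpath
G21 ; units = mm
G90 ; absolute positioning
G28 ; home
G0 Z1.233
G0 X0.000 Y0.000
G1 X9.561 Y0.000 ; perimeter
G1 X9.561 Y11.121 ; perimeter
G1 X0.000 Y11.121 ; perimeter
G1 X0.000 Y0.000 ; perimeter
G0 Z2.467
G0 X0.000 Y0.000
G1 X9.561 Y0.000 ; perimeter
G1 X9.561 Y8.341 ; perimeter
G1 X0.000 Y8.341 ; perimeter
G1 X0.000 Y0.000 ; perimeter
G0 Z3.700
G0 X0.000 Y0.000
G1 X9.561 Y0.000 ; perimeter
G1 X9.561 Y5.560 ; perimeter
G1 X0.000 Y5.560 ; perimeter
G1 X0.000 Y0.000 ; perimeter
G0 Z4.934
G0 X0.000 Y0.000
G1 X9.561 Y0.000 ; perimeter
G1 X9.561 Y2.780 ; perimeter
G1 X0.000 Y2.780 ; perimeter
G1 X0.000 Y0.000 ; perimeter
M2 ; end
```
solid part
  facet normal 0.0000 0.0000 -1.0000
    outer loop
      vertex 9.561 13.901 0.000
      vertex 9.561 0.000 0.000
      vertex 0.000 0.000 0.000
    endloop
  endfacet
  facet normal 0.0000 0.0000 -1.0000
    outer loop
      vertex 0.000 13.901 0.000
      vertex 9.561 13.901 0.000
      vertex 0.000 0.000 0.000
    endloop
  endfacet
  facet normal 0.0000 -1.0000 0.0000
    outer loop
      vertex 0.000 0.000 0.000
      vertex 9.561 0.000 0.000
      vertex 9.561 0.000 6.167
    endloop
  endfacet
  facet normal 0.0000 -1.0000 0.0000
    outer loop
      vertex 0.000 0.000 0.000
      vertex 9.561 0.000 6.167
      vertex 0.000 0.000 6.167
    endloop
  endfacet
  facet normal 0.0000 0.4055 0.9141
    outer loop
      vertex 0.000 0.000 6.167
      vertex 9.561 0.000 6.167
      vertex 9.561 13.901 0.000
    endloop
  endfacet
  facet normal 0.0000 0.4055 0.9141
    outer loop
      vertex 0.000 0.000 6.167
      vertex 9.561 13.901 0.000
      vertex 0.000 13.901 0.000
    endloop
  endfacet
  facet normal -1.0000 0.0000 0.0000
    outer loop
      vertex 0.000 0.000 6.167
      vertex 0.000 13.901 0.000
      vertex 0.000 0.000 0.000
    endloop
  endfacet
  facet normal 1.0000 0.0000 0.0000
    outer loop
      vertex 9.561 0.000 0.000
      vertex 9.561 13.901 0.000
      vertex 9.561 0.000 6.167
    endloop
  endfacet
endsolid part

The G0 Z moves step by Δz≈1.233 mm. The G1 loops shrink linearly with z, so the solid tapers from its base footprint up to z≈6.17. Closing with a flat bottom cap and the tapered top and triangulating gives 8 facets — a wedge (ramp): 9.56 × 13.9 mm base, rising to 6.17 mm along the y=0 edge and sloping linearly to z=0 at y=13.9.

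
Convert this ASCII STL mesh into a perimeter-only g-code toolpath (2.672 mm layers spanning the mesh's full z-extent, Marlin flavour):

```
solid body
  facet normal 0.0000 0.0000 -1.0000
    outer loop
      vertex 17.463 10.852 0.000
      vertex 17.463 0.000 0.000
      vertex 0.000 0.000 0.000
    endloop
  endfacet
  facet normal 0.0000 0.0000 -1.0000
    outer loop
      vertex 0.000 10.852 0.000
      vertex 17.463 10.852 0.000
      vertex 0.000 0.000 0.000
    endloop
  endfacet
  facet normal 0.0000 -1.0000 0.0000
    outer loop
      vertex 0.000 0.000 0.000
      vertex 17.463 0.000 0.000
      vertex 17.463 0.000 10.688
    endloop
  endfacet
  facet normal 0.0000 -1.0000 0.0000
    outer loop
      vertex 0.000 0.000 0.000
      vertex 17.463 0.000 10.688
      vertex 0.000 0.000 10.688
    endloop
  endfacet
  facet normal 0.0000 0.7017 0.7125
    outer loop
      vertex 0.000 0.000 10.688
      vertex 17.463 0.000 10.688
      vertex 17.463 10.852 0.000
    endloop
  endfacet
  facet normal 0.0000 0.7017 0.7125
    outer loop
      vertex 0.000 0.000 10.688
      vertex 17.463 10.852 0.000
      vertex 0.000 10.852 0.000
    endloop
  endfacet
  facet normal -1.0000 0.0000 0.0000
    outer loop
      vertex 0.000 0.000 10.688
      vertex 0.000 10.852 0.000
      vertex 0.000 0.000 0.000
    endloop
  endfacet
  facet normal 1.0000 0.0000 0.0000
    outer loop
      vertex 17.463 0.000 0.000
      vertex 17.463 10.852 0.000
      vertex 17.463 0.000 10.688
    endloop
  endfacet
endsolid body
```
; perimeter-only toolpath
G21 ; units = mm
G90 ; absolute positioning
G28 ; home
; layer 1
G0 Z2.672
G0 X0.000 Y0.000
G1 X17.463 Y0.000
G1 X17.463 Y8.139
G1 X0.000 Y8.139
G1 X0.000 Y0.000
; layer 2
G0 Z5.344
G0 X0.000 Y0.000
G1 X17.463 Y0.000
G1 X17.463 Y5.426
G1 X0.000 Y5.426
G1 X0.000 Y0.000
; layer 3
G0 Z8.016
G0 X0.000 Y0.000
G1 X17.463 Y0.000
G1 X17.463 Y2.713
G1 X0.000 Y2.713
G1 X0.000 Y0.000
M2 ; end

The solid is a wedge (ramp): 17.5 × 10.9 mm base, rising to 10.7 mm along the y=0 edge and sloping linearly to z=0 at y=10.9. Slicing at Δz = 2.672 mm — 4 equal slices spanning the solid's height, so layer i sits at z = i·h/4 — gives 3 non-empty perimeters. Each is a 4-segment closed polygon; G0 lifts to the layer z and rapids to the start vertex, then G1 traces the edges. The cross-section shrinks linearly with z (the slice at the apex is degenerate and omitted).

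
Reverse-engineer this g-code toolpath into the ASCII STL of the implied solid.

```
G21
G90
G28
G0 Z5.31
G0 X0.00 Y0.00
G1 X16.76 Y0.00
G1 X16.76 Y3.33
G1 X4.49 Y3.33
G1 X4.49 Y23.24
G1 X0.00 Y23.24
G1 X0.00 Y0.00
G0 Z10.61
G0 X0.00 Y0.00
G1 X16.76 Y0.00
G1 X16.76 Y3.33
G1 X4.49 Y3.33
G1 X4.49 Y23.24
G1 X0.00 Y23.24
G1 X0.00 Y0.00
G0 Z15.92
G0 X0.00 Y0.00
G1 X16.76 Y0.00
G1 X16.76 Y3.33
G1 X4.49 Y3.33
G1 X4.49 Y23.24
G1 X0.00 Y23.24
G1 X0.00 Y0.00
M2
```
solid part
  facet normal 0.0000 0.0000 -1.0000
    outer loop
      vertex 16.76 3.33 0.00
      vertex 16.76 0.00 0.00
      vertex 0.00 0.00 0.00
    endloop
  endfacet
  facet normal 0.0000 0.0000 -1.0000
    outer loop
      vertex 4.49 3.33 0.00
      vertex 16.76 3.33 0.00
      vertex 0.00 0.00 0.00
    endloop
  endfacet
  facet normal 0.0000 0.0000 -1.0000
    outer loop
      vertex 4.49 23.24 0.00
      vertex 4.49 3.33 0.00
      vertex 0.00 0.00 0.00
    endloop
  endfacet
  facet normal 0.0000 0.0000 -1.0000
    outer loop
      vertex 0.00 23.24 0.00
      vertex 4.49 23.24 0.00
      vertex 0.00 0.00 0.00
    endloop
  endfacet
  facet normal 0.0000 0.0000 1.0000
    outer loop
      vertex 0.00 0.00 15.92
      vertex 16.76 0.00 15.92
      vertex 16.76 3.33 15.92
    endloop
  endfacet
  facet normal 0.0000 0.0000 1.0000
    outer loop
      vertex 0.00 0.00 15.92
      vertex 16.76 3.33 15.92
      vertex 4.49 3.33 15.92
    endloop
  endfacet
  facet normal 0.0000 0.0000 1.0000
    outer loop
      vertex 0.00 0.00 15.92
      vertex 4.49 3.33 15.92
      vertex 4.49 23.24 15.92
    endloop
  endfacet
  facet normal 0.0000 0.0000 1.0000
    outer loop
      vertex 0.00 0.00 15.92
      vertex 4.49 23.24 15.92
      vertex 0.00 23.24 15.92
    endloop
  endfacet
  facet normal 0.0000 -1.0000 0.0000
    outer loop
      vertex 0.00 0.00 0.00
      vertex 16.76 0.00 0.00
      vertex 16.76 0.00 15.92
    endloop
  endfacet
  facet normal 0.0000 -1.0000 0.0000
    outer loop
      vertex 0.00 0.00 0.00
      vertex 16.76 0.00 15.92
      vertex 0.00 0.00 15.92
    endloop
  endfacet
  facet normal 1.0000 0.0000 0.0000
    outer loop
      vertex 16.76 0.00 0.00
      vertex 16.76 3.33 0.00
      vertex 16.76 3.33 15.92
    endloop
  endfacet
  facet normal 1.0000 0.0000 0.0000
    outer loop
      vertex 16.76 0.00 0.00
      vertex 16.76 3.33 15.92
      vertex 16.76 0.00 15.92
    endloop
  endfacet
  facet normal 0.0000 1.0000 0.0000
    outer loop
      vertex 16.76 3.33 0.00
      vertex 4.49 3.33 0.00
      vertex 4.49 3.33 15.92
    endloop
  endfacet
  facet normal 0.0000 1.0000 0.0000
    outer loop
      vertex 16.76 3.33 0.00
      vertex 4.49 3.33 15.92
      vertex 16.76 3.33 15.92
    endloop
  endfacet
  facet normal 1.0000 0.0000 0.0000
    outer loop
      vertex 4.49 3.33 0.00
      vertex 4.49 23.24 0.00
      vertex 4.49 23.24 15.92
    endloop
  endfacet
  facet normal 1.0000 0.0000 0.0000
    outer loop
      vertex 4.49 3.33 0.00
      vertex 4.49 23.24 15.92
      vertex 4.49 3.33 15.92
    endloop
  endfacet
  facet normal 0.0000 1.0000 0.0000
    outer loop
      vertex 4.49 23.24 0.00
      vertex 0.00 23.24 0.00
      vertex 0.00 23.24 15.92
    endloop
  endfacet
  facet normal 0.0000 1.0000 0.0000
    outer loop
      vertex 4.49 23.24 0.00
      vertex 0.00 23.24 15.92
      vertex 4.49 23.24 15.92
    endloop
  endfacet
  facet normal -1.0000 0.0000 0.0000
    outer loop
      vertex 0.00 23.24 0.00
      vertex 0.00 0.00 0.00
      vertex 0.00 0.00 15.92
    endloop
  endfacet
  facet normal -1.0000 0.0000 0.0000
    outer loop
      vertex 0.00 23.24 0.00
      vertex 0.00 0.00 15.92
      vertex 0.00 23.24 15.92
    endloop
  endfacet
endsolid part

The G0 Z moves step by Δz≈5.31 mm. Every layer's G1 loop is the same polygon, so the solid is a straight extrusion of it from z=0 to z≈15.9. Closing with flat bottom and top caps and triangulating gives 20 facets — an L-shaped prism: outer 16.8 × 23.2 mm, arm thicknesses ≈ 3.33 mm (horizontal) and 4.49 mm (vertical), extruded 15.9 mm in z.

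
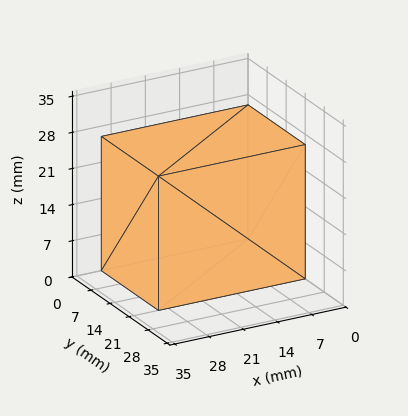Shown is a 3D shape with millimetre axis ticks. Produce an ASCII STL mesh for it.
Reading the render: the shape is a rectangular box, roughly 30 × 21 mm footprint and 26 mm tall (dimensions read to the nearest mm from the axis ticks). For the STL, each face is triangulated and given an outward normal.

solid part
  facet normal 0.0000 0.0000 -1.0000
    outer loop
      vertex 30.0 21.0 0.0
      vertex 30.0 0.0 0.0
      vertex 0.0 0.0 0.0
    endloop
  endfacet
  facet normal 0.0000 0.0000 -1.0000
    outer loop
      vertex 0.0 21.0 0.0
      vertex 30.0 21.0 0.0
      vertex 0.0 0.0 0.0
    endloop
  endfacet
  facet normal 0.0000 0.0000 1.0000
    outer loop
      vertex 0.0 0.0 26.0
      vertex 30.0 0.0 26.0
      vertex 30.0 21.0 26.0
    endloop
  endfacet
  facet normal 0.0000 0.0000 1.0000
    outer loop
      vertex 0.0 0.0 26.0
      vertex 30.0 21.0 26.0
      vertex 0.0 21.0 26.0
    endloop
  endfacet
  facet normal 0.0000 -1.0000 0.0000
    outer loop
      vertex 0.0 0.0 0.0
      vertex 30.0 0.0 0.0
      vertex 30.0 0.0 26.0
    endloop
  endfacet
  facet normal 0.0000 -1.0000 0.0000
    outer loop
      vertex 0.0 0.0 0.0
      vertex 30.0 0.0 26.0
      vertex 0.0 0.0 26.0
    endloop
  endfacet
  facet normal 0.0000 1.0000 0.0000
    outer loop
      vertex 30.0 21.0 26.0
      vertex 30.0 21.0 0.0
      vertex 0.0 21.0 0.0
    endloop
  endfacet
  facet normal 0.0000 1.0000 0.0000
    outer loop
      vertex 0.0 21.0 26.0
      vertex 30.0 21.0 26.0
      vertex 0.0 21.0 0.0
    endloop
  endfacet
  facet normal -1.0000 0.0000 0.0000
    outer loop
      vertex 0.0 21.0 26.0
      vertex 0.0 21.0 0.0
      vertex 0.0 0.0 0.0
    endloop
  endfacet
  facet normal -1.0000 0.0000 0.0000
    outer loop
      vertex 0.0 0.0 26.0
      vertex 0.0 21.0 26.0
      vertex 0.0 0.0 0.0
    endloop
  endfacet
  facet normal 1.0000 0.0000 0.0000
    outer loop
      vertex 30.0 0.0 0.0
      vertex 30.0 21.0 0.0
      vertex 30.0 21.0 26.0
    endloop
  endfacet
  facet normal 1.0000 0.0000 0.0000
    outer loop
      vertex 30.0 0.0 0.0
      vertex 30.0 21.0 26.0
      vertex 30.0 0.0 26.0
    endloop
  endfacet
endsolid part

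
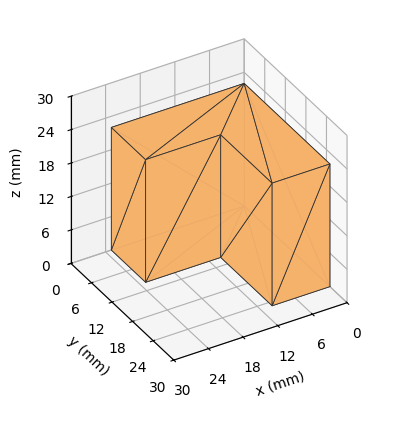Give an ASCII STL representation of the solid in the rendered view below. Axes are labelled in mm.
Reading the render: the shape is an L-shaped prism: outer 23 × 25 mm, arm thicknesses ≈ 10 mm (horizontal) and 10 mm (vertical), extruded 22 mm in z (dimensions read to the nearest mm from the axis ticks). For the STL, each face is triangulated and given an outward normal.

solid part
  facet normal 0.0000 0.0000 -1.0000
    outer loop
      vertex 23.0 10.0 0.0
      vertex 23.0 0.0 0.0
      vertex 0.0 0.0 0.0
    endloop
  endfacet
  facet normal 0.0000 0.0000 -1.0000
    outer loop
      vertex 10.0 10.0 0.0
      vertex 23.0 10.0 0.0
      vertex 0.0 0.0 0.0
    endloop
  endfacet
  facet normal 0.0000 0.0000 -1.0000
    outer loop
      vertex 10.0 25.0 0.0
      vertex 10.0 10.0 0.0
      vertex 0.0 0.0 0.0
    endloop
  endfacet
  facet normal 0.0000 0.0000 -1.0000
    outer loop
      vertex 0.0 25.0 0.0
      vertex 10.0 25.0 0.0
      vertex 0.0 0.0 0.0
    endloop
  endfacet
  facet normal 0.0000 0.0000 1.0000
    outer loop
      vertex 0.0 0.0 22.0
      vertex 23.0 0.0 22.0
      vertex 23.0 10.0 22.0
    endloop
  endfacet
  facet normal 0.0000 0.0000 1.0000
    outer loop
      vertex 0.0 0.0 22.0
      vertex 23.0 10.0 22.0
      vertex 10.0 10.0 22.0
    endloop
  endfacet
  facet normal 0.0000 0.0000 1.0000
    outer loop
      vertex 0.0 0.0 22.0
      vertex 10.0 10.0 22.0
      vertex 10.0 25.0 22.0
    endloop
  endfacet
  facet normal 0.0000 0.0000 1.0000
    outer loop
      vertex 0.0 0.0 22.0
      vertex 10.0 25.0 22.0
      vertex 0.0 25.0 22.0
    endloop
  endfacet
  facet normal 0.0000 -1.0000 0.0000
    outer loop
      vertex 0.0 0.0 0.0
      vertex 23.0 0.0 0.0
      vertex 23.0 0.0 22.0
    endloop
  endfacet
  facet normal 0.0000 -1.0000 0.0000
    outer loop
      vertex 0.0 0.0 0.0
      vertex 23.0 0.0 22.0
      vertex 0.0 0.0 22.0
    endloop
  endfacet
  facet normal 1.0000 0.0000 0.0000
    outer loop
      vertex 23.0 0.0 0.0
      vertex 23.0 10.0 0.0
      vertex 23.0 10.0 22.0
    endloop
  endfacet
  facet normal 1.0000 0.0000 0.0000
    outer loop
      vertex 23.0 0.0 0.0
      vertex 23.0 10.0 22.0
      vertex 23.0 0.0 22.0
    endloop
  endfacet
  facet normal 0.0000 1.0000 0.0000
    outer loop
      vertex 23.0 10.0 0.0
      vertex 10.0 10.0 0.0
      vertex 10.0 10.0 22.0
    endloop
  endfacet
  facet normal 0.0000 1.0000 0.0000
    outer loop
      vertex 23.0 10.0 0.0
      vertex 10.0 10.0 22.0
      vertex 23.0 10.0 22.0
    endloop
  endfacet
  facet normal 1.0000 0.0000 0.0000
    outer loop
      vertex 10.0 10.0 0.0
      vertex 10.0 25.0 0.0
      vertex 10.0 25.0 22.0
    endloop
  endfacet
  facet normal 1.0000 0.0000 0.0000
    outer loop
      vertex 10.0 10.0 0.0
      vertex 10.0 25.0 22.0
      vertex 10.0 10.0 22.0
    endloop
  endfacet
  facet normal 0.0000 1.0000 0.0000
    outer loop
      vertex 10.0 25.0 0.0
      vertex 0.0 25.0 0.0
      vertex 0.0 25.0 22.0
    endloop
  endfacet
  facet normal 0.0000 1.0000 0.0000
    outer loop
      vertex 10.0 25.0 0.0
      vertex 0.0 25.0 22.0
      vertex 10.0 25.0 22.0
    endloop
  endfacet
  facet normal -1.0000 0.0000 0.0000
    outer loop
      vertex 0.0 25.0 0.0
      vertex 0.0 0.0 0.0
      vertex 0.0 0.0 22.0
    endloop
  endfacet
  facet normal -1.0000 0.0000 0.0000
    outer loop
      vertex 0.0 25.0 0.0
      vertex 0.0 0.0 22.0
      vertex 0.0 25.0 22.0
    endloop
  endfacet
endsolid part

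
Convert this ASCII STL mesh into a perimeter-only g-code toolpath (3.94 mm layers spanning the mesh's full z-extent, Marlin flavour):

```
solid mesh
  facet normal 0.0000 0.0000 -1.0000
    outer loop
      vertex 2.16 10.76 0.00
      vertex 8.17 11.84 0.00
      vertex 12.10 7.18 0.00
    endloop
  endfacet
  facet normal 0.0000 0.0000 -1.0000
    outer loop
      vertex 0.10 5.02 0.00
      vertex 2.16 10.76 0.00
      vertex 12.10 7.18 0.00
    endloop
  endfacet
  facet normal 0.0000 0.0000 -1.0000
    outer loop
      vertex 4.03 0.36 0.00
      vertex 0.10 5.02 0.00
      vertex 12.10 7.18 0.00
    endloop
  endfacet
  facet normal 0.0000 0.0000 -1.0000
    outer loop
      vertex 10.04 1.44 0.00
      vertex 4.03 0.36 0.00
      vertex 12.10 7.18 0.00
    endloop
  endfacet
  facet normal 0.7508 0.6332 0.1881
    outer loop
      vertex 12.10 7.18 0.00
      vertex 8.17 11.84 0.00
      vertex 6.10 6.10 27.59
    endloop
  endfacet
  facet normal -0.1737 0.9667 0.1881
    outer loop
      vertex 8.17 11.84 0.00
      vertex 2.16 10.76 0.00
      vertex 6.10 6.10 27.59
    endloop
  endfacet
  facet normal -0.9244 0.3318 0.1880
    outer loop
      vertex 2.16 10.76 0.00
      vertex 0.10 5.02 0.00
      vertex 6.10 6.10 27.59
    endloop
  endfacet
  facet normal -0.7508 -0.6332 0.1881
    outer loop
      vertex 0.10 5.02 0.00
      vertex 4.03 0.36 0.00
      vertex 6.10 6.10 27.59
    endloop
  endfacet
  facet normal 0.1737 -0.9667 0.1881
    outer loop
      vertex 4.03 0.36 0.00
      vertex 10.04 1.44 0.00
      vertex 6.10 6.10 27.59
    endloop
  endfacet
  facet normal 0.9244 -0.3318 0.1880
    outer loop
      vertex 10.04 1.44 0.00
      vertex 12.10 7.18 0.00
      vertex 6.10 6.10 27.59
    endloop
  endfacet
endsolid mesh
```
; perimeter-only toolpath
G21 ; units = mm
G90 ; absolute positioning
G28 ; home
; layer 1
G0 Z3.94
G0 X11.24 Y7.03
G1 X7.87 Y11.02
G1 X2.72 Y10.09
G1 X0.96 Y5.17
G1 X4.33 Y1.18
G1 X9.48 Y2.11
G1 X11.24 Y7.03
; layer 2
G0 Z7.88
G0 X10.39 Y6.87
G1 X7.58 Y10.20
G1 X3.29 Y9.43
G1 X1.81 Y5.33
G1 X4.62 Y2.00
G1 X8.91 Y2.77
G1 X10.39 Y6.87
; layer 3
G0 Z11.82
G0 X9.53 Y6.72
G1 X7.28 Y9.38
G1 X3.85 Y8.76
G1 X2.67 Y5.48
G1 X4.92 Y2.82
G1 X8.35 Y3.44
G1 X9.53 Y6.72
; layer 4
G0 Z15.77
G0 X8.67 Y6.56
G1 X6.99 Y8.56
G1 X4.41 Y8.10
G1 X3.53 Y5.64
G1 X5.21 Y3.64
G1 X7.79 Y4.10
G1 X8.67 Y6.56
; layer 5
G0 Z19.71
G0 X7.81 Y6.41
G1 X6.69 Y7.74
G1 X4.97 Y7.43
G1 X4.39 Y5.79
G1 X5.51 Y4.46
G1 X7.23 Y4.77
G1 X7.81 Y6.41
; layer 6
G0 Z23.65
G0 X6.96 Y6.25
G1 X6.40 Y6.92
G1 X5.54 Y6.77
G1 X5.24 Y5.95
G1 X5.80 Y5.28
G1 X6.66 Y5.43
G1 X6.96 Y6.25
M2 ; end

The solid is a regular 6-sided pyramid, base circumscribed radius ≈ 6.1 mm, apex at z ≈ 27.6 mm. Slicing at Δz = 3.94 mm — 7 equal slices spanning the solid's height, so layer i sits at z = i·h/7 — gives 6 non-empty perimeters. Each is a 6-segment closed polygon; G0 lifts to the layer z and rapids to the start vertex, then G1 traces the edges. The cross-section shrinks linearly with z (the slice at the apex is degenerate and omitted).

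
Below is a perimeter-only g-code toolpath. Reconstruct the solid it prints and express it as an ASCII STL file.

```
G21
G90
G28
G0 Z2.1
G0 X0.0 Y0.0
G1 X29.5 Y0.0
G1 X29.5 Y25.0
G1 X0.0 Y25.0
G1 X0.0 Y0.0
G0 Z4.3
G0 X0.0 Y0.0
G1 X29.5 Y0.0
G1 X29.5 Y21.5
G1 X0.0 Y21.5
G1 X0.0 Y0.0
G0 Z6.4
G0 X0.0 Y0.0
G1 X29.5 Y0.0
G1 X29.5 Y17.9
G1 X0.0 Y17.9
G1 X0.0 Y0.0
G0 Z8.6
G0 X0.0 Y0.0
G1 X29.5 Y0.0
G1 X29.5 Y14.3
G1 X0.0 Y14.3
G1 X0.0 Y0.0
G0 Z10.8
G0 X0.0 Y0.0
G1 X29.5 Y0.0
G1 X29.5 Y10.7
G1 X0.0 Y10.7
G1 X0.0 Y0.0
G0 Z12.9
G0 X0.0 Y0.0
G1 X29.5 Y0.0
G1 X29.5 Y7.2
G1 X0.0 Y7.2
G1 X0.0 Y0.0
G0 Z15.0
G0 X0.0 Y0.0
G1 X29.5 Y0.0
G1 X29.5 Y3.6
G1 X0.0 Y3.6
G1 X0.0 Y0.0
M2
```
solid part
  facet normal 0.0000 0.0000 -1.0000
    outer loop
      vertex 29.5 28.6 0.0
      vertex 29.5 0.0 0.0
      vertex 0.0 0.0 0.0
    endloop
  endfacet
  facet normal 0.0000 0.0000 -1.0000
    outer loop
      vertex 0.0 28.6 0.0
      vertex 29.5 28.6 0.0
      vertex 0.0 0.0 0.0
    endloop
  endfacet
  facet normal 0.0000 -1.0000 0.0000
    outer loop
      vertex 0.0 0.0 0.0
      vertex 29.5 0.0 0.0
      vertex 29.5 0.0 17.2
    endloop
  endfacet
  facet normal 0.0000 -1.0000 0.0000
    outer loop
      vertex 0.0 0.0 0.0
      vertex 29.5 0.0 17.2
      vertex 0.0 0.0 17.2
    endloop
  endfacet
  facet normal 0.0000 0.5154 0.8570
    outer loop
      vertex 0.0 0.0 17.2
      vertex 29.5 0.0 17.2
      vertex 29.5 28.6 0.0
    endloop
  endfacet
  facet normal 0.0000 0.5154 0.8570
    outer loop
      vertex 0.0 0.0 17.2
      vertex 29.5 28.6 0.0
      vertex 0.0 28.6 0.0
    endloop
  endfacet
  facet normal -1.0000 0.0000 0.0000
    outer loop
      vertex 0.0 0.0 17.2
      vertex 0.0 28.6 0.0
      vertex 0.0 0.0 0.0
    endloop
  endfacet
  facet normal 1.0000 0.0000 0.0000
    outer loop
      vertex 29.5 0.0 0.0
      vertex 29.5 28.6 0.0
      vertex 29.5 0.0 17.2
    endloop
  endfacet
endsolid part

The G0 Z moves step by Δz≈2.1 mm. The G1 loops shrink linearly with z, so the solid tapers from its base footprint up to z≈17.2. Closing with a flat bottom cap and the tapered top and triangulating gives 8 facets — a wedge (ramp): 29.5 × 28.6 mm base, rising to 17.2 mm along the y=0 edge and sloping linearly to z=0 at y=28.6.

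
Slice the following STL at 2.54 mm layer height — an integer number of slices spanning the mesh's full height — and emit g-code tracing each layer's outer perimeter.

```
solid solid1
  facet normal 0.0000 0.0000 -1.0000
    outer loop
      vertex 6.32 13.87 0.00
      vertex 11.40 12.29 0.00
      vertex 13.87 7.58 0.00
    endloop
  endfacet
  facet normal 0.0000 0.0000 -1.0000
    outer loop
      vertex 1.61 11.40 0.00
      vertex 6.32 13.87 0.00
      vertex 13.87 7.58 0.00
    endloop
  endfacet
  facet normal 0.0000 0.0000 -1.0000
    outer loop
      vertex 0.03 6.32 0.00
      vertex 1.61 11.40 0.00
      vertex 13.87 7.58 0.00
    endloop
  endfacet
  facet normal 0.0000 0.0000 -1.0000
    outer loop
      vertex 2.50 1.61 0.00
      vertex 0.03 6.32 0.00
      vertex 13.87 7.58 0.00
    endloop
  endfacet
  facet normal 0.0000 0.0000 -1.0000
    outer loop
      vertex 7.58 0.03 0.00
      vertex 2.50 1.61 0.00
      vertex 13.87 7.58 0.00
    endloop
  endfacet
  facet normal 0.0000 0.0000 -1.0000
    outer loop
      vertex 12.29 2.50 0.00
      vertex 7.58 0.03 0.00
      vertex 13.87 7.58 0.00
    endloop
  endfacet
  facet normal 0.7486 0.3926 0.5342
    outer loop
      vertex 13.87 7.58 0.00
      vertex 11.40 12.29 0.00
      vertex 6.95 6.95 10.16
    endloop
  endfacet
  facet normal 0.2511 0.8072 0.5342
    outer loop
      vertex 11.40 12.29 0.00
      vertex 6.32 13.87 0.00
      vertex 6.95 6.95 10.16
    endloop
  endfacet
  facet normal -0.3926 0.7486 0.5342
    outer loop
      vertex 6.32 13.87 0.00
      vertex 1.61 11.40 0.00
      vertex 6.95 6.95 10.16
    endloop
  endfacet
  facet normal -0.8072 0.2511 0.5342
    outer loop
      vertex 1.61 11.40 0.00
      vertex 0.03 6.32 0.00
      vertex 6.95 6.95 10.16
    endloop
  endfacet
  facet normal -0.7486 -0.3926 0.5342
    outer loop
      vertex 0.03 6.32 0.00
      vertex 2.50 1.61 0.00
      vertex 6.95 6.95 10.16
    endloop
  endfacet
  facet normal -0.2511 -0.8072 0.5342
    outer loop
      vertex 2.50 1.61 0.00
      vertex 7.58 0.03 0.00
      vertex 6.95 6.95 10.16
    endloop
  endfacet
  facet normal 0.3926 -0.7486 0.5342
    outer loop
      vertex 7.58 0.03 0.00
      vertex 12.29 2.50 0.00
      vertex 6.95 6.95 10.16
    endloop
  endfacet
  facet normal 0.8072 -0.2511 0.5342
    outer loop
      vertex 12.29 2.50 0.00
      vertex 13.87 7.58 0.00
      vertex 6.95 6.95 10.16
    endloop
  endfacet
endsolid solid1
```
; perimeter-only toolpath
G21 ; units = mm
G90 ; absolute positioning
G28 ; home
; layer 1
G0 Z2.54
G0 X12.14 Y7.42
G1 X10.29 Y10.96
G1 X6.48 Y12.14
G1 X2.95 Y10.29
G1 X1.76 Y6.48
G1 X3.61 Y2.95
G1 X7.42 Y1.76
G1 X10.96 Y3.61
G1 X12.14 Y7.42
; layer 2
G0 Z5.08
G0 X10.41 Y7.27
G1 X9.18 Y9.62
G1 X6.63 Y10.41
G1 X4.28 Y9.18
G1 X3.49 Y6.63
G1 X4.72 Y4.28
G1 X7.27 Y3.49
G1 X9.62 Y4.72
G1 X10.41 Y7.27
; layer 3
G0 Z7.62
G0 X8.68 Y7.11
G1 X8.06 Y8.29
G1 X6.79 Y8.68
G1 X5.62 Y8.06
G1 X5.22 Y6.79
G1 X5.84 Y5.62
G1 X7.11 Y5.22
G1 X8.29 Y5.84
G1 X8.68 Y7.11
M2 ; end

The solid is a regular 8-sided pyramid, base circumscribed radius ≈ 6.95 mm, apex at z ≈ 10.2 mm. Slicing at Δz = 2.54 mm — 4 equal slices spanning the solid's height, so layer i sits at z = i·h/4 — gives 3 non-empty perimeters. Each is a 8-segment closed polygon; G0 lifts to the layer z and rapids to the start vertex, then G1 traces the edges. The cross-section shrinks linearly with z (the slice at the apex is degenerate and omitted).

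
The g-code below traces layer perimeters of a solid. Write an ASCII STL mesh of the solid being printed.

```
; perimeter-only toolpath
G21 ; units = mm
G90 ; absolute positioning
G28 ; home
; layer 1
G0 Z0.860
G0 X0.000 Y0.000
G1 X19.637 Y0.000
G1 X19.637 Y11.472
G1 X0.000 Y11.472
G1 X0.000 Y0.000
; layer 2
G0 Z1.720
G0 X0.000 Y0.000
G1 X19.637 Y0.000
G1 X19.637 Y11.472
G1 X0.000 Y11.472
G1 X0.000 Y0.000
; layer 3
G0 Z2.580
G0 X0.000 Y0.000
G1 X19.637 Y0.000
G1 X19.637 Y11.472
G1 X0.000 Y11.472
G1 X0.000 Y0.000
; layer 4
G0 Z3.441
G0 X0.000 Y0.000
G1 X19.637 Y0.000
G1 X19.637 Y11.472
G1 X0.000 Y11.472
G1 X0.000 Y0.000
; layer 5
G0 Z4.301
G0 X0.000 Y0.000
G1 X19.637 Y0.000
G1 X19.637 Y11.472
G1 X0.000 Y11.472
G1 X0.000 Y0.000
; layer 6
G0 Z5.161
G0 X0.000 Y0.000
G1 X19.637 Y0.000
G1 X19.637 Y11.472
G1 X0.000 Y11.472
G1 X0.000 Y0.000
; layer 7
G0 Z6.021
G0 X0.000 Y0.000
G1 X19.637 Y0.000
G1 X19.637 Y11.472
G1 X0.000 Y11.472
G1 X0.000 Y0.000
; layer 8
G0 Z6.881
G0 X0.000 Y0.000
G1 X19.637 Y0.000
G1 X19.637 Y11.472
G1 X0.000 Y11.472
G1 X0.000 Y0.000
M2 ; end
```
solid part
  facet normal 0.0000 0.0000 -1.0000
    outer loop
      vertex 19.637 11.472 0.000
      vertex 19.637 0.000 0.000
      vertex 0.000 0.000 0.000
    endloop
  endfacet
  facet normal 0.0000 0.0000 -1.0000
    outer loop
      vertex 0.000 11.472 0.000
      vertex 19.637 11.472 0.000
      vertex 0.000 0.000 0.000
    endloop
  endfacet
  facet normal 0.0000 0.0000 1.0000
    outer loop
      vertex 0.000 0.000 6.881
      vertex 19.637 0.000 6.881
      vertex 19.637 11.472 6.881
    endloop
  endfacet
  facet normal 0.0000 0.0000 1.0000
    outer loop
      vertex 0.000 0.000 6.881
      vertex 19.637 11.472 6.881
      vertex 0.000 11.472 6.881
    endloop
  endfacet
  facet normal 0.0000 -1.0000 0.0000
    outer loop
      vertex 0.000 0.000 0.000
      vertex 19.637 0.000 0.000
      vertex 19.637 0.000 6.881
    endloop
  endfacet
  facet normal 0.0000 -1.0000 0.0000
    outer loop
      vertex 0.000 0.000 0.000
      vertex 19.637 0.000 6.881
      vertex 0.000 0.000 6.881
    endloop
  endfacet
  facet normal 0.0000 1.0000 0.0000
    outer loop
      vertex 19.637 11.472 6.881
      vertex 19.637 11.472 0.000
      vertex 0.000 11.472 0.000
    endloop
  endfacet
  facet normal 0.0000 1.0000 0.0000
    outer loop
      vertex 0.000 11.472 6.881
      vertex 19.637 11.472 6.881
      vertex 0.000 11.472 0.000
    endloop
  endfacet
  facet normal -1.0000 0.0000 0.0000
    outer loop
      vertex 0.000 11.472 6.881
      vertex 0.000 11.472 0.000
      vertex 0.000 0.000 0.000
    endloop
  endfacet
  facet normal -1.0000 0.0000 0.0000
    outer loop
      vertex 0.000 0.000 6.881
      vertex 0.000 11.472 6.881
      vertex 0.000 0.000 0.000
    endloop
  endfacet
  facet normal 1.0000 0.0000 0.0000
    outer loop
      vertex 19.637 0.000 0.000
      vertex 19.637 11.472 0.000
      vertex 19.637 11.472 6.881
    endloop
  endfacet
  facet normal 1.0000 0.0000 0.0000
    outer loop
      vertex 19.637 0.000 0.000
      vertex 19.637 11.472 6.881
      vertex 19.637 0.000 6.881
    endloop
  endfacet
endsolid part

The G0 Z moves step by Δz≈0.860 mm. Every layer's G1 loop is the same polygon, so the solid is a straight extrusion of it from z=0 to z≈6.88. Closing with flat bottom and top caps and triangulating gives 12 facets — a rectangular box, roughly 19.6 × 11.5 mm footprint and 6.88 mm tall.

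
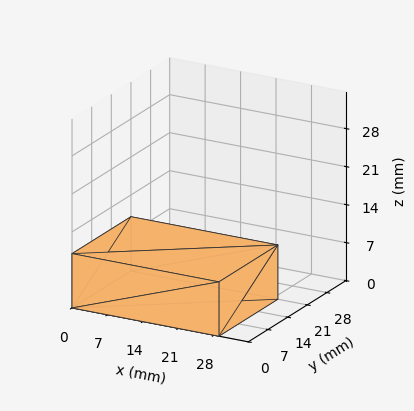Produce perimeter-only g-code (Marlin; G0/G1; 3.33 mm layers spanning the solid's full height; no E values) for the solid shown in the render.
Reading the render: the shape is a rectangular box, roughly 29 × 21 mm footprint and 10 mm tall (dimensions read to the nearest mm from the axis ticks). For the g-code, the solid's height is divided into equal slices at the stated Δz and each level perimeter traced with G1 moves after a G0 lift.

; perimeter-only toolpath
G21 ; units = mm
G90 ; absolute positioning
G28 ; home
; layer 1
G0 Z3.33
G0 X0.00 Y0.00
G1 X29.00 Y0.00
G1 X29.00 Y21.00
G1 X0.00 Y21.00
G1 X0.00 Y0.00
; layer 2
G0 Z6.67
G0 X0.00 Y0.00
G1 X29.00 Y0.00
G1 X29.00 Y21.00
G1 X0.00 Y21.00
G1 X0.00 Y0.00
; layer 3
G0 Z10.00
G0 X0.00 Y0.00
G1 X29.00 Y0.00
G1 X29.00 Y21.00
G1 X0.00 Y21.00
G1 X0.00 Y0.00
M2 ; end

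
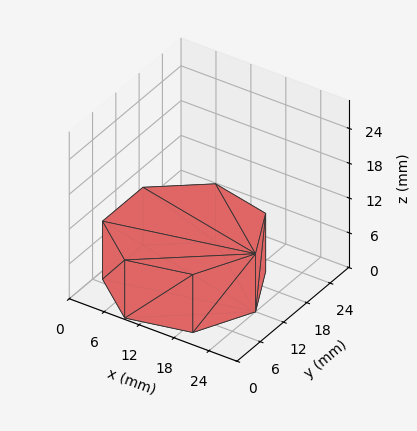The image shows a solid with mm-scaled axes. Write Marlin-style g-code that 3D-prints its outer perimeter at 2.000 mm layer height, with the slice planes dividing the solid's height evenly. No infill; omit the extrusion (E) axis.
Reading the render: the shape is a regular 7-sided prism (a cylinder approximated with 7 flat sides), circumscribed radius ≈ 12 mm, height ≈ 10 mm (dimensions read to the nearest mm from the axis ticks). For the g-code, the solid's height is divided into equal slices at the stated Δz and each level perimeter traced with G1 moves after a G0 lift.

; perimeter-only toolpath
G21 ; units = mm
G90 ; absolute positioning
G28 ; home
; layer 1
G0 Z2.000
G0 X24.000 Y12.000
G1 X19.482 Y21.382
G1 X9.330 Y23.699
G1 X1.188 Y17.207
G1 X1.188 Y6.793
G1 X9.330 Y0.301
G1 X19.482 Y2.618
G1 X24.000 Y12.000
; layer 2
G0 Z4.000
G0 X24.000 Y12.000
G1 X19.482 Y21.382
G1 X9.330 Y23.699
G1 X1.188 Y17.207
G1 X1.188 Y6.793
G1 X9.330 Y0.301
G1 X19.482 Y2.618
G1 X24.000 Y12.000
; layer 3
G0 Z6.000
G0 X24.000 Y12.000
G1 X19.482 Y21.382
G1 X9.330 Y23.699
G1 X1.188 Y17.207
G1 X1.188 Y6.793
G1 X9.330 Y0.301
G1 X19.482 Y2.618
G1 X24.000 Y12.000
; layer 4
G0 Z8.000
G0 X24.000 Y12.000
G1 X19.482 Y21.382
G1 X9.330 Y23.699
G1 X1.188 Y17.207
G1 X1.188 Y6.793
G1 X9.330 Y0.301
G1 X19.482 Y2.618
G1 X24.000 Y12.000
; layer 5
G0 Z10.000
G0 X24.000 Y12.000
G1 X19.482 Y21.382
G1 X9.330 Y23.699
G1 X1.188 Y17.207
G1 X1.188 Y6.793
G1 X9.330 Y0.301
G1 X19.482 Y2.618
G1 X24.000 Y12.000
M2 ; end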